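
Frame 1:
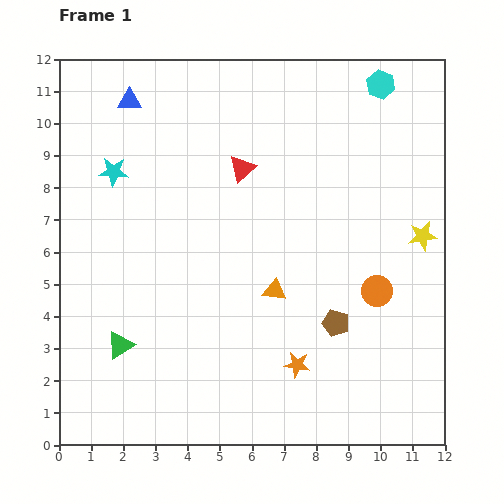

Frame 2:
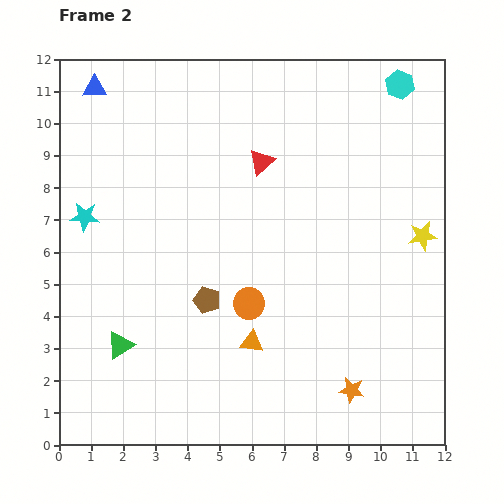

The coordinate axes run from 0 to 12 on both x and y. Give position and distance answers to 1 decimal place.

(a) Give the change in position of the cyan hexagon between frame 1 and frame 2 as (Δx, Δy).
(0.6, 0.0)

The cyan hexagon was at (10.0, 11.2) in frame 1 and (10.6, 11.2) in frame 2.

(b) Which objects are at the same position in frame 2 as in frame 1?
the yellow star, the green triangle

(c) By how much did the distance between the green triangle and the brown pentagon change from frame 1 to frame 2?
-3.7

Distance in frame 1: 6.7. Distance in frame 2: 3.0.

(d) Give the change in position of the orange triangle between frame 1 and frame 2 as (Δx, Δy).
(-0.7, -1.6)

The orange triangle was at (6.7, 4.8) in frame 1 and (6.0, 3.2) in frame 2.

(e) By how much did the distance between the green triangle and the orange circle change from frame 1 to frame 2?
-4.0

Distance in frame 1: 8.2. Distance in frame 2: 4.2.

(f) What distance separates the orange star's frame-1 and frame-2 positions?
1.9

The orange star moved from (7.4, 2.5) to (9.1, 1.7), a distance of √(1.7² + 0.8²) ≈ 1.9.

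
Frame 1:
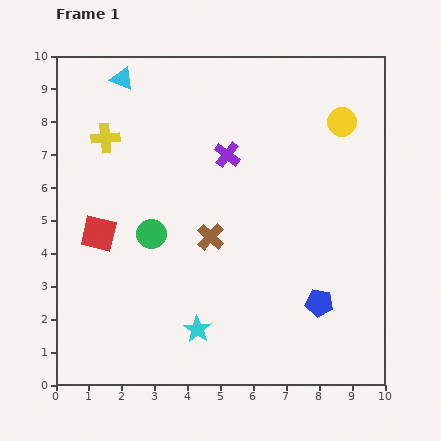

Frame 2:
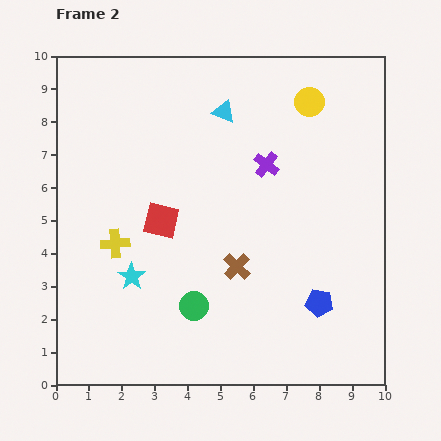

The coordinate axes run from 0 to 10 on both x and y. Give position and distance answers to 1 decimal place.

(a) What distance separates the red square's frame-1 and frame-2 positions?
1.9

The red square moved from (1.3, 4.6) to (3.2, 5.0), a distance of √(1.9² + 0.4²) ≈ 1.9.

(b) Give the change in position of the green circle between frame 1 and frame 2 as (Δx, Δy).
(1.3, -2.2)

The green circle was at (2.9, 4.6) in frame 1 and (4.2, 2.4) in frame 2.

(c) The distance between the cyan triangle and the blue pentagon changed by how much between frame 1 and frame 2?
-2.6

Distance in frame 1: 9.1. Distance in frame 2: 6.5.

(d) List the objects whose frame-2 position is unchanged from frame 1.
the blue pentagon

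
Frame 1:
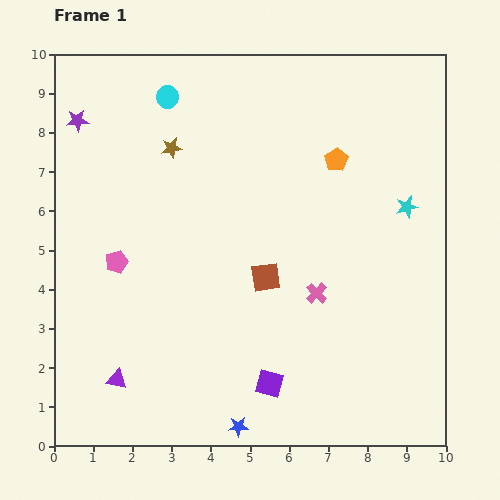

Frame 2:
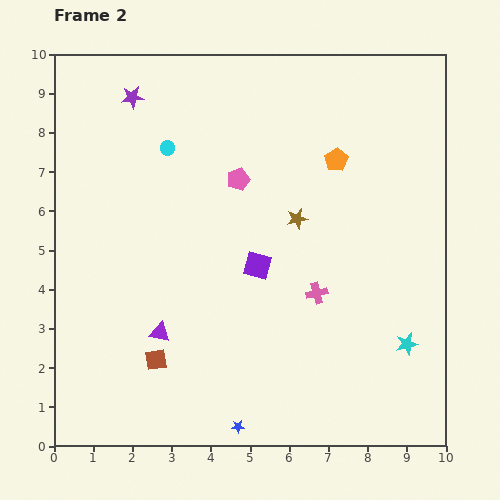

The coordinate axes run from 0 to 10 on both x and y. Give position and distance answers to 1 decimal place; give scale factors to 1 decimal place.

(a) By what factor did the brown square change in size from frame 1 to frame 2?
0.7×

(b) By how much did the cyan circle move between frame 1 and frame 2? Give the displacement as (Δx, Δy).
(0.0, -1.3)

The cyan circle was at (2.9, 8.9) in frame 1 and (2.9, 7.6) in frame 2.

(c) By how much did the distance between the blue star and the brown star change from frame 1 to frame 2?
-1.8

Distance in frame 1: 7.3. Distance in frame 2: 5.5.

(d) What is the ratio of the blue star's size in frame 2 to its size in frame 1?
0.6×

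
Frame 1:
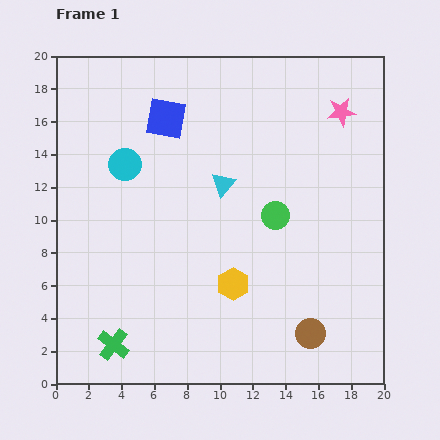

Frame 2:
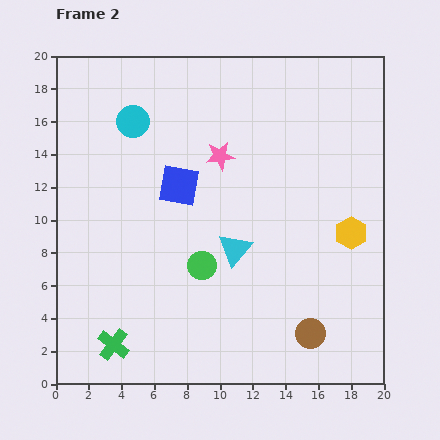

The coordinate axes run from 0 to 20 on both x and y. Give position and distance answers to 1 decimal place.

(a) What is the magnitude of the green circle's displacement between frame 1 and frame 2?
5.5

The green circle moved from (13.4, 10.3) to (8.9, 7.2), a distance of √(4.5² + 3.1²) ≈ 5.5.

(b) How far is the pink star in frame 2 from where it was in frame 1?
7.9

The pink star moved from (17.4, 16.6) to (10.0, 13.9), a distance of √(7.4² + 2.7²) ≈ 7.9.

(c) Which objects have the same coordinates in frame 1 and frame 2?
the green cross, the brown circle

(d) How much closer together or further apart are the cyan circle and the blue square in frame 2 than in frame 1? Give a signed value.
+1.0

Distance in frame 1: 3.8. Distance in frame 2: 4.8.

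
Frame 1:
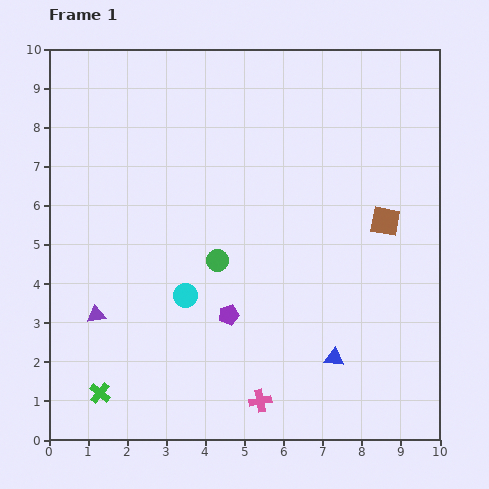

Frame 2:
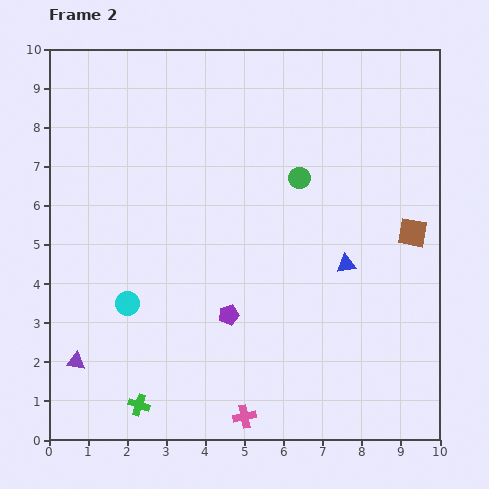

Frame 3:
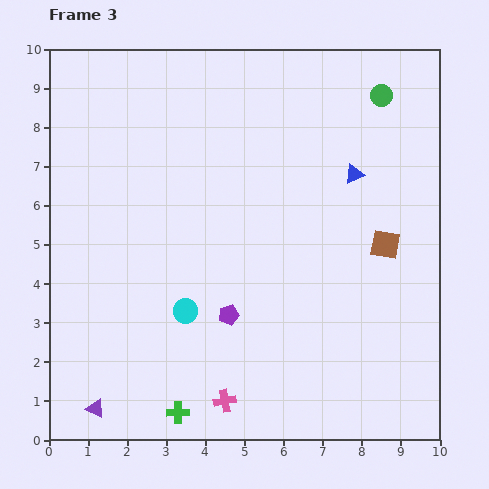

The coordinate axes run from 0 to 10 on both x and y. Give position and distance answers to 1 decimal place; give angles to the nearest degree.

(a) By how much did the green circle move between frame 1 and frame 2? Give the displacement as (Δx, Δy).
(2.1, 2.1)

The green circle was at (4.3, 4.6) in frame 1 and (6.4, 6.7) in frame 2.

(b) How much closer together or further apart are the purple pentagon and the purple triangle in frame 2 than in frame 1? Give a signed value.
+0.7

Distance in frame 1: 3.4. Distance in frame 2: 4.1.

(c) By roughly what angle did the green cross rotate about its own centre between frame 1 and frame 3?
39° counter-clockwise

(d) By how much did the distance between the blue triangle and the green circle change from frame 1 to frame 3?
-1.8

Distance in frame 1: 3.9. Distance in frame 3: 2.1.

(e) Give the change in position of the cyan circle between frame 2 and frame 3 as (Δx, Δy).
(1.5, -0.2)

The cyan circle was at (2.0, 3.5) in frame 2 and (3.5, 3.3) in frame 3.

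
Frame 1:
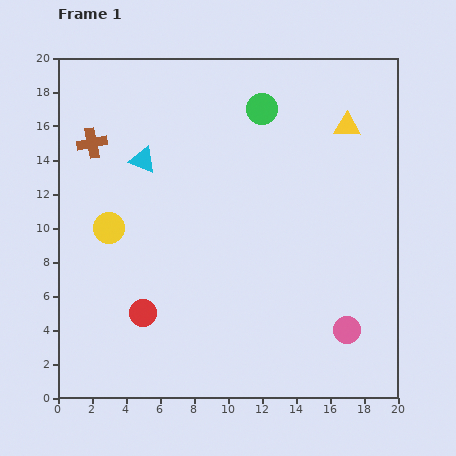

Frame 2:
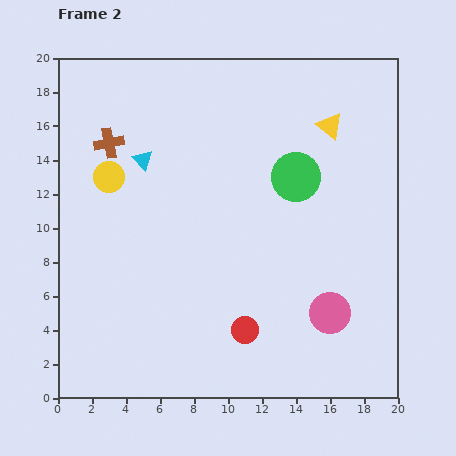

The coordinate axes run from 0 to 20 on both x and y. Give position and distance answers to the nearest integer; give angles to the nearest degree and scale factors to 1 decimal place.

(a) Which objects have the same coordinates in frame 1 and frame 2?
the cyan triangle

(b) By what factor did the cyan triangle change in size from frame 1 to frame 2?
0.8×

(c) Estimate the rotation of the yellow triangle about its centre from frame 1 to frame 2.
37° clockwise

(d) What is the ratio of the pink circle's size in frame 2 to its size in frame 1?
1.5×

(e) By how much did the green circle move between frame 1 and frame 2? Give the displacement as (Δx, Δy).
(2, -4)

The green circle was at (12, 17) in frame 1 and (14, 13) in frame 2.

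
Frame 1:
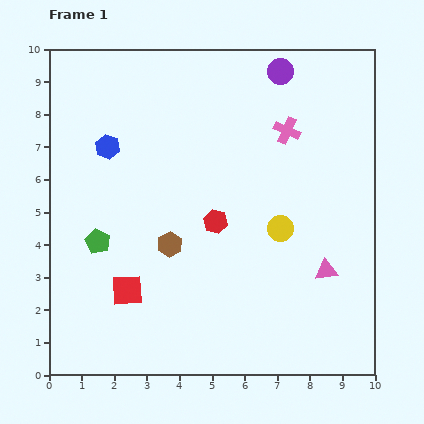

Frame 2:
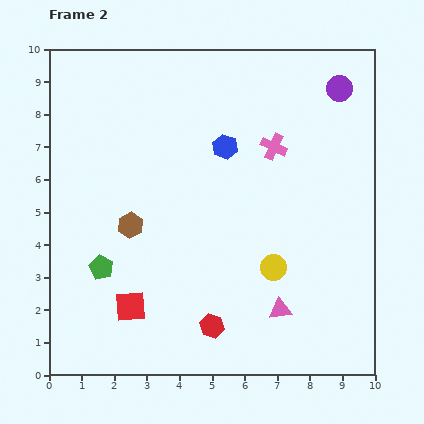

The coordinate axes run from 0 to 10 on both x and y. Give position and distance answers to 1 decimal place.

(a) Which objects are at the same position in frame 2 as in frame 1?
none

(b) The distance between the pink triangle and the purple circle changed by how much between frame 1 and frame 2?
+0.7

Distance in frame 1: 6.3. Distance in frame 2: 7.0.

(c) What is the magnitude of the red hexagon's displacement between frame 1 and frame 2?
3.2

The red hexagon moved from (5.1, 4.7) to (5.0, 1.5), a distance of √(0.1² + 3.2²) ≈ 3.2.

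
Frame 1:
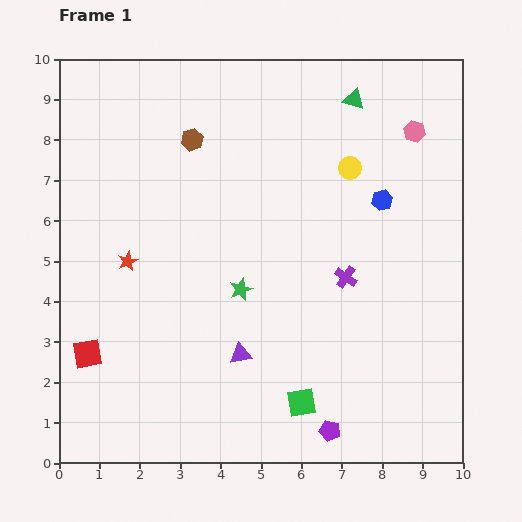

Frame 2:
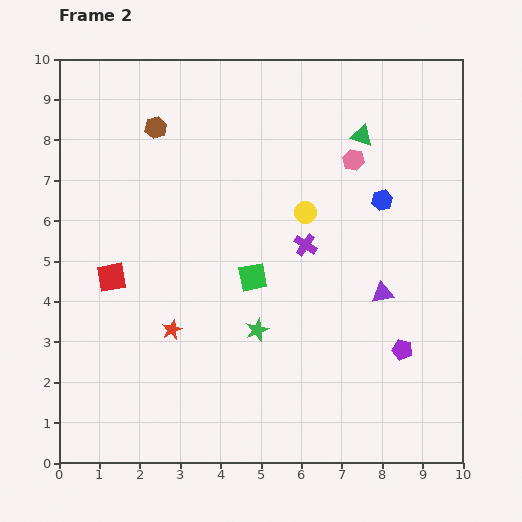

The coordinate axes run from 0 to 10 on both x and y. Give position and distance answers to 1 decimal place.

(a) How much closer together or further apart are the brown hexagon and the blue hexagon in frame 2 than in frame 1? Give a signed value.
+1.0

Distance in frame 1: 4.9. Distance in frame 2: 5.9.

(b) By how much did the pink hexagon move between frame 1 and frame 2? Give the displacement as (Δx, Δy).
(-1.5, -0.7)

The pink hexagon was at (8.8, 8.2) in frame 1 and (7.3, 7.5) in frame 2.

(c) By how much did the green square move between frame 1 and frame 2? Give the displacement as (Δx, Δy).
(-1.2, 3.1)

The green square was at (6.0, 1.5) in frame 1 and (4.8, 4.6) in frame 2.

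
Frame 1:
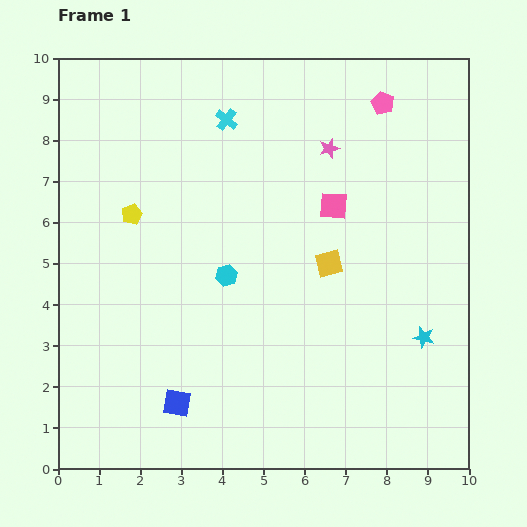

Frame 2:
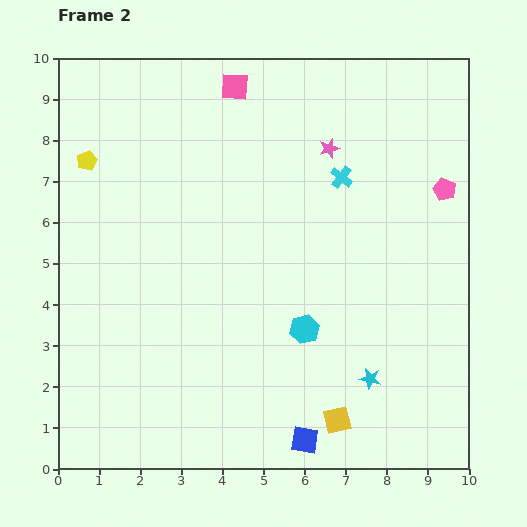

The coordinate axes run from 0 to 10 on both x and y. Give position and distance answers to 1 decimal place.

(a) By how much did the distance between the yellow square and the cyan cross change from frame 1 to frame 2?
+1.6

Distance in frame 1: 4.3. Distance in frame 2: 5.9.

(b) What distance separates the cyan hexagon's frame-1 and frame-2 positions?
2.3

The cyan hexagon moved from (4.1, 4.7) to (6.0, 3.4), a distance of √(1.9² + 1.3²) ≈ 2.3.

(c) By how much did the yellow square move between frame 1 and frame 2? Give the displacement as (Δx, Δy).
(0.2, -3.8)

The yellow square was at (6.6, 5.0) in frame 1 and (6.8, 1.2) in frame 2.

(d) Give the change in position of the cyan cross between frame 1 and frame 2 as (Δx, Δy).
(2.8, -1.4)

The cyan cross was at (4.1, 8.5) in frame 1 and (6.9, 7.1) in frame 2.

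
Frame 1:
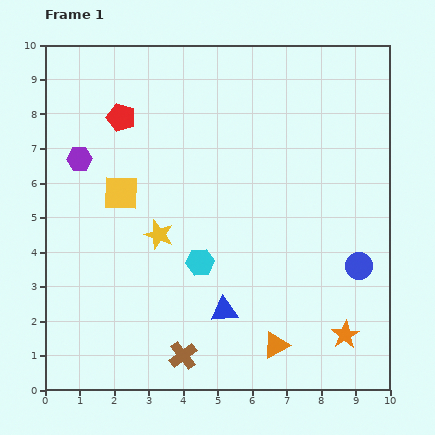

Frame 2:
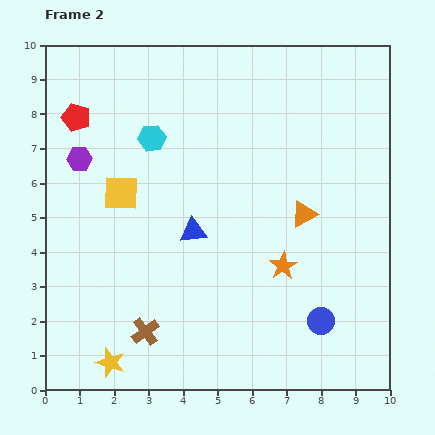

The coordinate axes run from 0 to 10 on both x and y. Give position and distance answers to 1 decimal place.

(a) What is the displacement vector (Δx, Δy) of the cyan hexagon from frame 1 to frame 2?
(-1.4, 3.6)

The cyan hexagon was at (4.5, 3.7) in frame 1 and (3.1, 7.3) in frame 2.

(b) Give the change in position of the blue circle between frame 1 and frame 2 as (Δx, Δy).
(-1.1, -1.6)

The blue circle was at (9.1, 3.6) in frame 1 and (8.0, 2.0) in frame 2.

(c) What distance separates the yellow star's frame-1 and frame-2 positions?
4.0

The yellow star moved from (3.3, 4.5) to (1.9, 0.8), a distance of √(1.4² + 3.7²) ≈ 4.0.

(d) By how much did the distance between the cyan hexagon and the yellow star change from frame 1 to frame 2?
+5.2

Distance in frame 1: 1.4. Distance in frame 2: 6.6.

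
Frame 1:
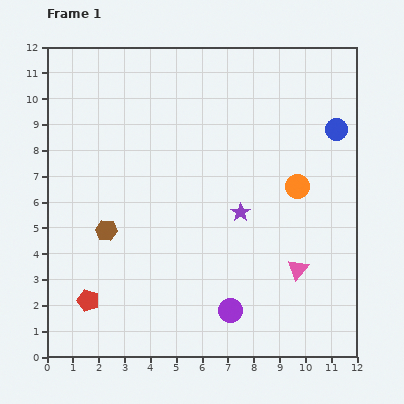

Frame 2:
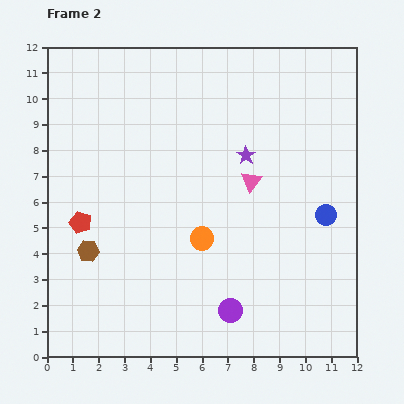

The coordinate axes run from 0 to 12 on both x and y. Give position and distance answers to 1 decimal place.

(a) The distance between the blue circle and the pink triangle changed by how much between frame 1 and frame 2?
-2.4

Distance in frame 1: 5.6. Distance in frame 2: 3.2.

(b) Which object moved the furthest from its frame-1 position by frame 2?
the orange circle

(moved 4.2; next 3.8)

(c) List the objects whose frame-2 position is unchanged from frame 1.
the purple circle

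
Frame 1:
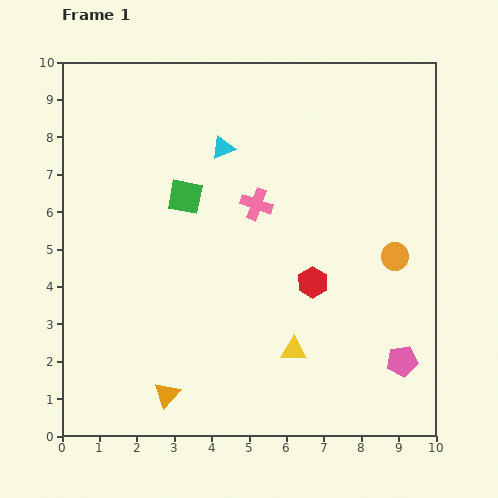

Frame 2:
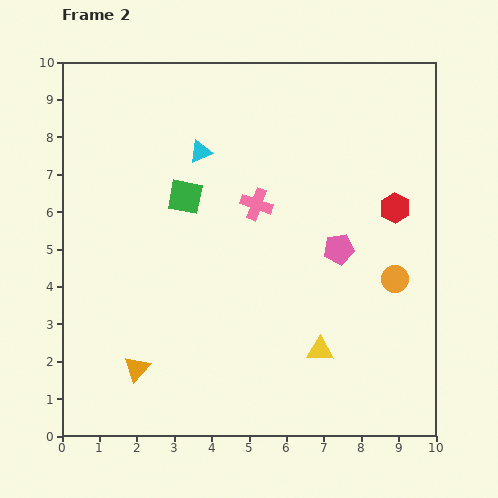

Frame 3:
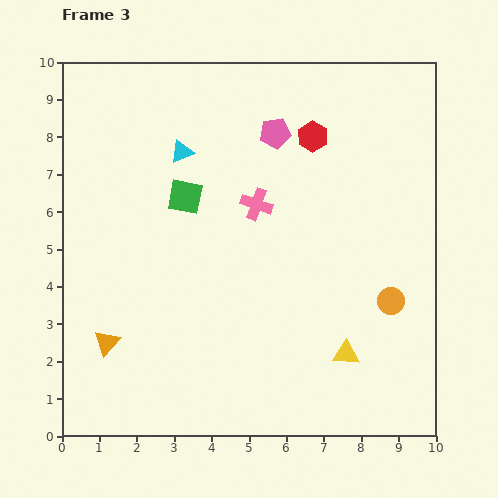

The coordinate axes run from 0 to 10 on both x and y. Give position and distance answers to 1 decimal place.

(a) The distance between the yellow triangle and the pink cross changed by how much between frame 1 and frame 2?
+0.3

Distance in frame 1: 4.0. Distance in frame 2: 4.3.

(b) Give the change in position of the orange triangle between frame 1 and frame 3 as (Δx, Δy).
(-1.6, 1.4)

The orange triangle was at (2.8, 1.1) in frame 1 and (1.2, 2.5) in frame 3.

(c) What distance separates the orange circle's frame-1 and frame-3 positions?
1.2

The orange circle moved from (8.9, 4.8) to (8.8, 3.6), a distance of √(0.1² + 1.2²) ≈ 1.2.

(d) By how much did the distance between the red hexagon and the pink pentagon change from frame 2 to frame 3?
-0.9

Distance in frame 2: 1.9. Distance in frame 3: 1.0.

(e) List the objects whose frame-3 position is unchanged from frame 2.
the green square, the pink cross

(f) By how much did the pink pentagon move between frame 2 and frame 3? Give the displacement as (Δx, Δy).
(-1.7, 3.1)

The pink pentagon was at (7.4, 5.0) in frame 2 and (5.7, 8.1) in frame 3.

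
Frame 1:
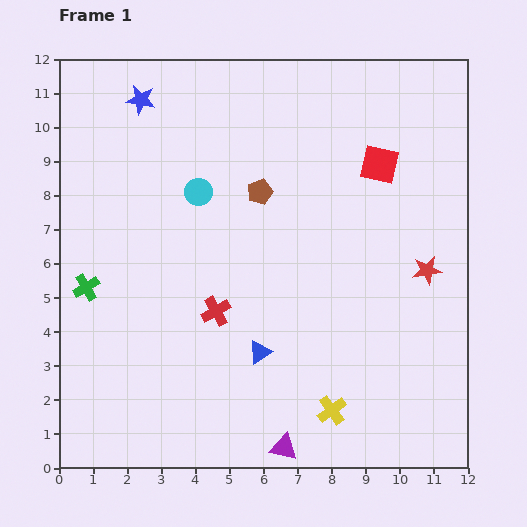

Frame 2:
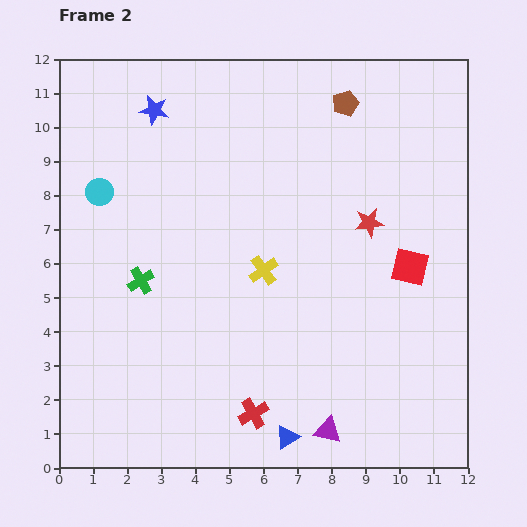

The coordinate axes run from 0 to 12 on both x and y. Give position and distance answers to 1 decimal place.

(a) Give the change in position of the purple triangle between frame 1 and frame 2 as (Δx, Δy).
(1.3, 0.5)

The purple triangle was at (6.6, 0.6) in frame 1 and (7.9, 1.1) in frame 2.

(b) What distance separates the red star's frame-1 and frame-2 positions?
2.2

The red star moved from (10.8, 5.8) to (9.1, 7.2), a distance of √(1.7² + 1.4²) ≈ 2.2.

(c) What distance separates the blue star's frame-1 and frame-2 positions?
0.5

The blue star moved from (2.4, 10.8) to (2.8, 10.5), a distance of √(0.4² + 0.3²) ≈ 0.5.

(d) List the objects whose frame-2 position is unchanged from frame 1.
none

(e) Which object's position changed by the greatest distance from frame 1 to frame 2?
the yellow cross

(moved 4.6; next 3.6)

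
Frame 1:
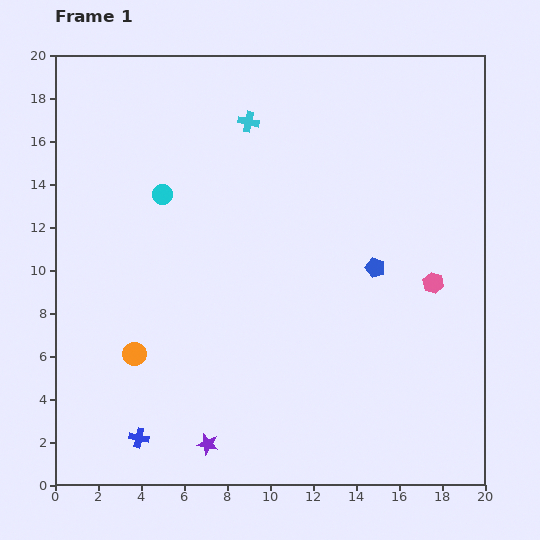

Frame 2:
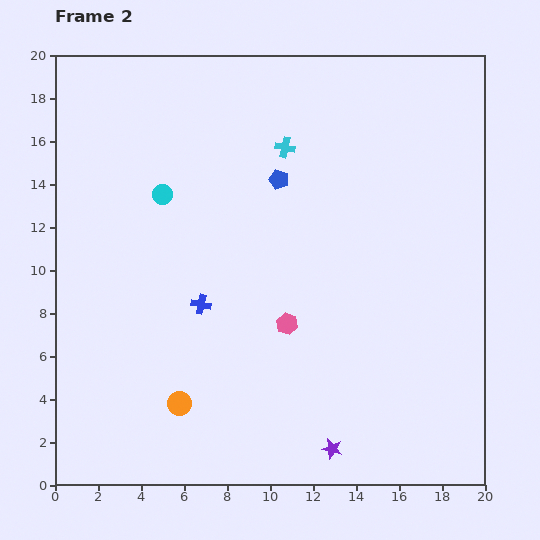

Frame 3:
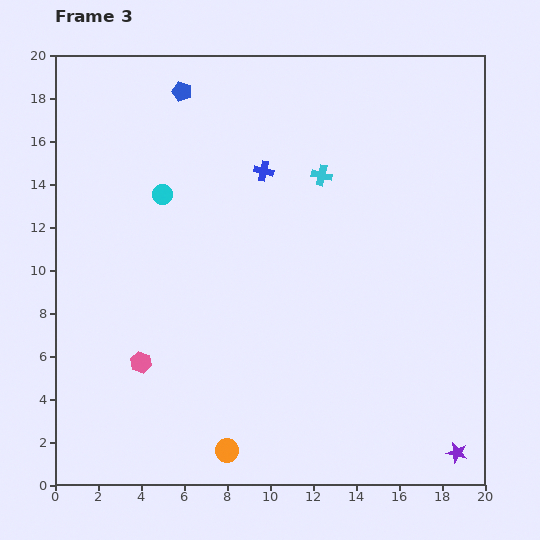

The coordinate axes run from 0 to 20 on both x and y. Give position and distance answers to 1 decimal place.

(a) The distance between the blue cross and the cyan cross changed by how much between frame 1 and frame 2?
-7.3

Distance in frame 1: 15.6. Distance in frame 2: 8.3.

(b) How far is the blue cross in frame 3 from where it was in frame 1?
13.7

The blue cross moved from (3.9, 2.2) to (9.7, 14.6), a distance of √(5.8² + 12.4²) ≈ 13.7.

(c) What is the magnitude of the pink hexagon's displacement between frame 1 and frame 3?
14.1

The pink hexagon moved from (17.6, 9.4) to (4.0, 5.7), a distance of √(13.6² + 3.7²) ≈ 14.1.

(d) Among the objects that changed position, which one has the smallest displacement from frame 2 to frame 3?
the cyan cross

(moved 2.1)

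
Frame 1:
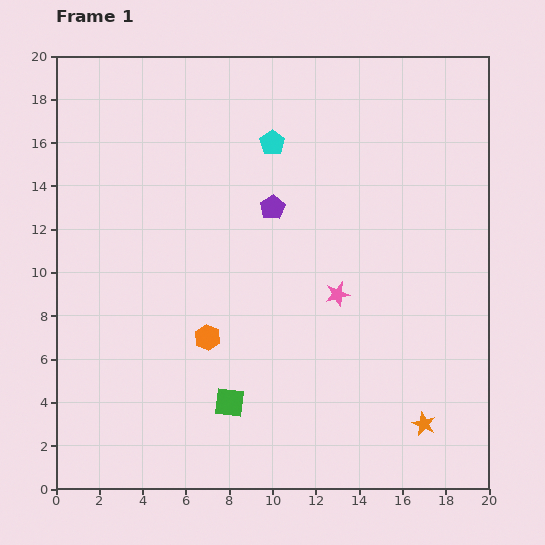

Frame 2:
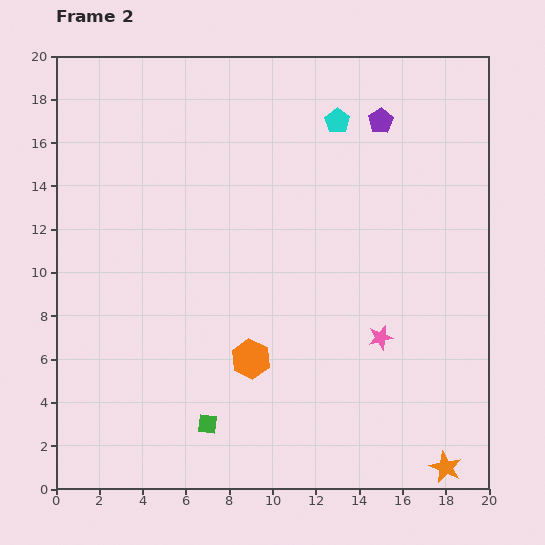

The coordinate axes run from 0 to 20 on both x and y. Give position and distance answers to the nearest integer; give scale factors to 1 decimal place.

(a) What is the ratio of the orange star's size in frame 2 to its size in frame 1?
1.4×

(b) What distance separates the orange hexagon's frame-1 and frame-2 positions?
2

The orange hexagon moved from (7, 7) to (9, 6), a distance of √(2² + 1²) ≈ 2.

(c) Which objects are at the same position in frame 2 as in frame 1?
none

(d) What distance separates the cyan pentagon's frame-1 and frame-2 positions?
3

The cyan pentagon moved from (10, 16) to (13, 17), a distance of √(3² + 1²) ≈ 3.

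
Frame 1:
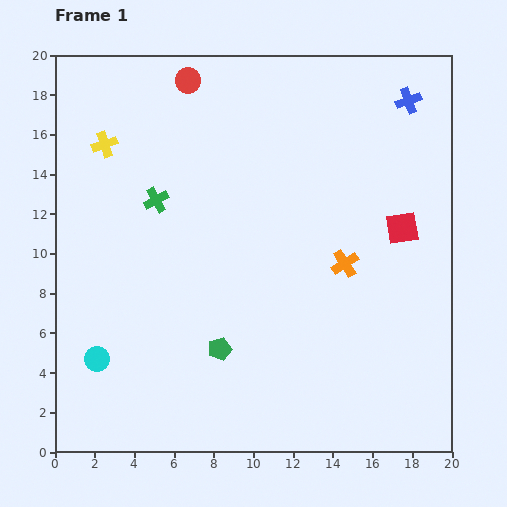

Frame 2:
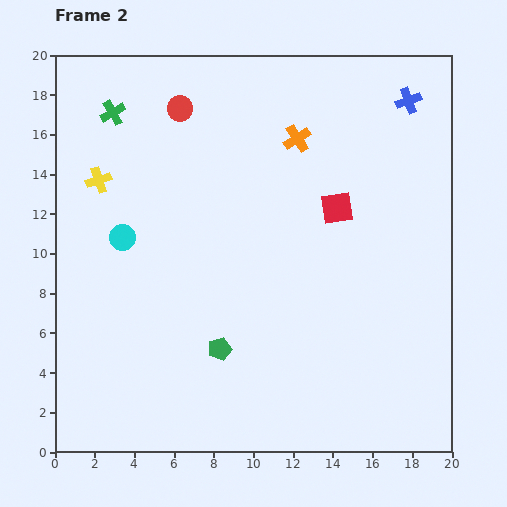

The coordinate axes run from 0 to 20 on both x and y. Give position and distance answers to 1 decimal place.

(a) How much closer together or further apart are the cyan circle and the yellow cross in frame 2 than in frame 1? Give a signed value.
-7.7

Distance in frame 1: 10.8. Distance in frame 2: 3.1.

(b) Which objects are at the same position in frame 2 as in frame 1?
the green pentagon, the blue cross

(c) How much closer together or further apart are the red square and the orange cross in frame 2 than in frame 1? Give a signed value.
+0.6

Distance in frame 1: 3.4. Distance in frame 2: 4.0.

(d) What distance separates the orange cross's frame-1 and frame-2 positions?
6.7

The orange cross moved from (14.6, 9.5) to (12.2, 15.8), a distance of √(2.4² + 6.3²) ≈ 6.7.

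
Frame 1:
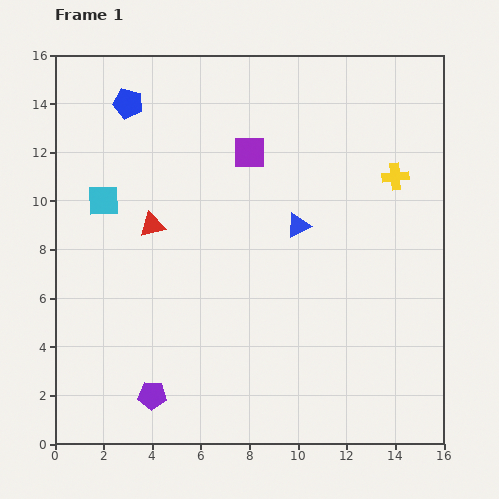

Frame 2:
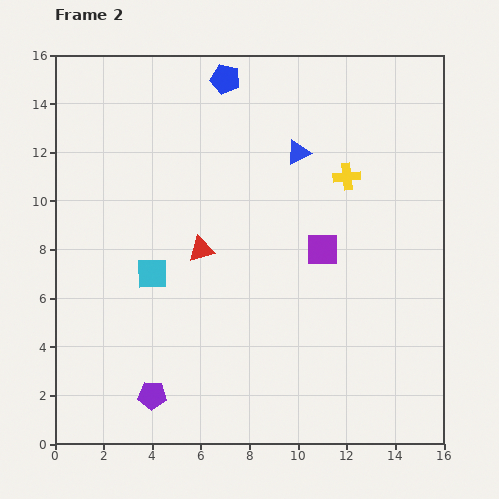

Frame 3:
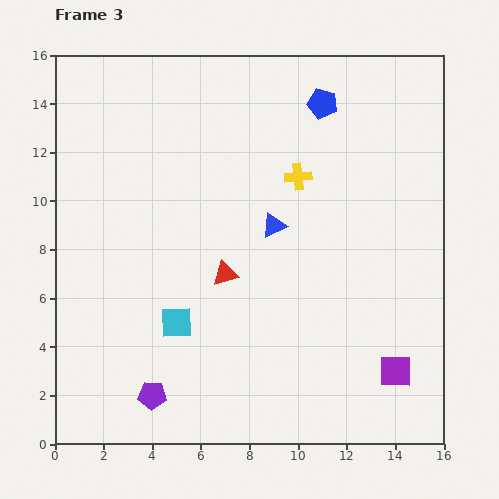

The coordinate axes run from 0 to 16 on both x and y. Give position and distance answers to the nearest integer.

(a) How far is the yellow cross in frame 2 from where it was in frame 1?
2

The yellow cross moved from (14, 11) to (12, 11), a distance of √(2² + 0²) ≈ 2.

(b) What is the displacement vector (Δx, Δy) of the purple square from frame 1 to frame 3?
(6, -9)

The purple square was at (8, 12) in frame 1 and (14, 3) in frame 3.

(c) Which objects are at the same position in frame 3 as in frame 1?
the purple pentagon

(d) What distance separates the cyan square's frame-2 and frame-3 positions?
2

The cyan square moved from (4, 7) to (5, 5), a distance of √(1² + 2²) ≈ 2.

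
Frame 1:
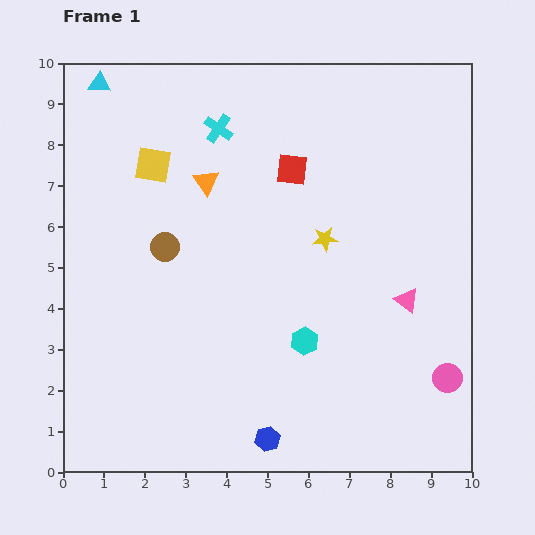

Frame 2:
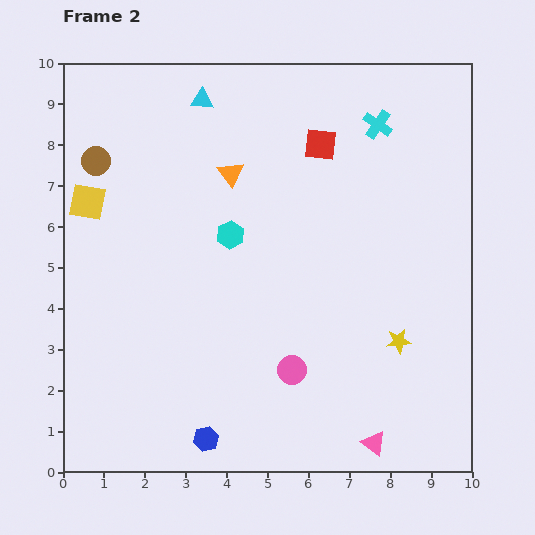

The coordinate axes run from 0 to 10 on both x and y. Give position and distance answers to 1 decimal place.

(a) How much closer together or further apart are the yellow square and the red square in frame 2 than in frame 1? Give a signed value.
+2.5

Distance in frame 1: 3.4. Distance in frame 2: 5.9.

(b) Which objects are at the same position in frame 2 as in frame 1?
none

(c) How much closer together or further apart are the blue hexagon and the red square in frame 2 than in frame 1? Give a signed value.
+1.1

Distance in frame 1: 6.6. Distance in frame 2: 7.7.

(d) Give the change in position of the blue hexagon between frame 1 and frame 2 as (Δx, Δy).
(-1.5, 0.0)

The blue hexagon was at (5.0, 0.8) in frame 1 and (3.5, 0.8) in frame 2.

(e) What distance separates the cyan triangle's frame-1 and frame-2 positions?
2.5

The cyan triangle moved from (0.9, 9.5) to (3.4, 9.1), a distance of √(2.5² + 0.4²) ≈ 2.5.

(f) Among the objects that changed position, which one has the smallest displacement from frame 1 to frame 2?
the orange triangle

(moved 0.6)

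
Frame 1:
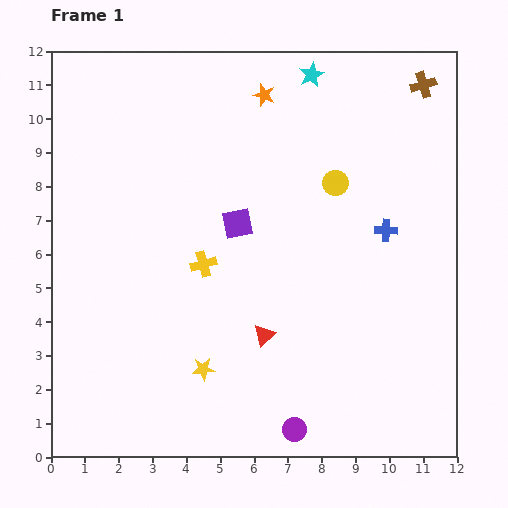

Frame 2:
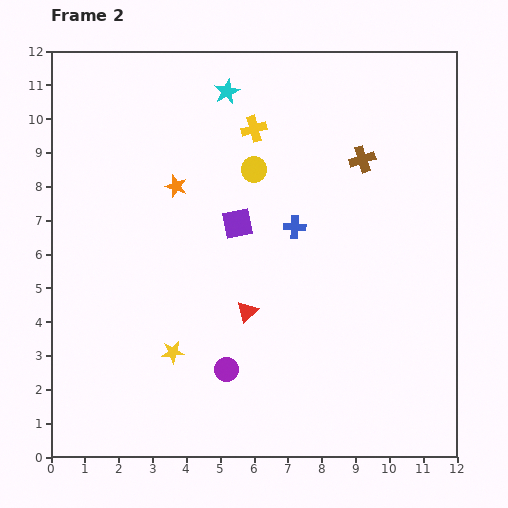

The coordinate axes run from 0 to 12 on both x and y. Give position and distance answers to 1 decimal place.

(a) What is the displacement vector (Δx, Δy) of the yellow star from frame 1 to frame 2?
(-0.9, 0.5)

The yellow star was at (4.5, 2.6) in frame 1 and (3.6, 3.1) in frame 2.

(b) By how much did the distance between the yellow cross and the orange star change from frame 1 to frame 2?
-2.4

Distance in frame 1: 5.3. Distance in frame 2: 2.9.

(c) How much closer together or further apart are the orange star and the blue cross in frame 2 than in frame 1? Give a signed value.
-1.7

Distance in frame 1: 5.4. Distance in frame 2: 3.7.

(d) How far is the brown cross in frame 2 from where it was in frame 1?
2.8

The brown cross moved from (11.0, 11.0) to (9.2, 8.8), a distance of √(1.8² + 2.2²) ≈ 2.8.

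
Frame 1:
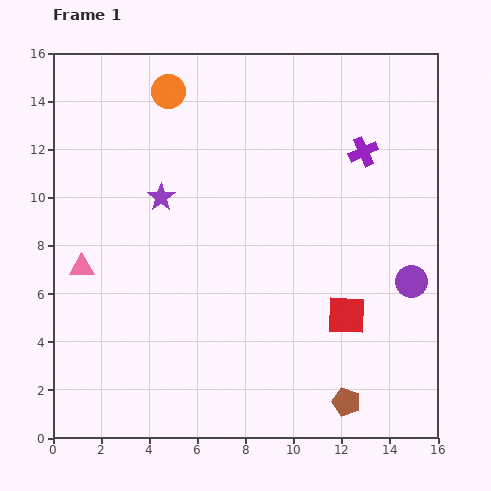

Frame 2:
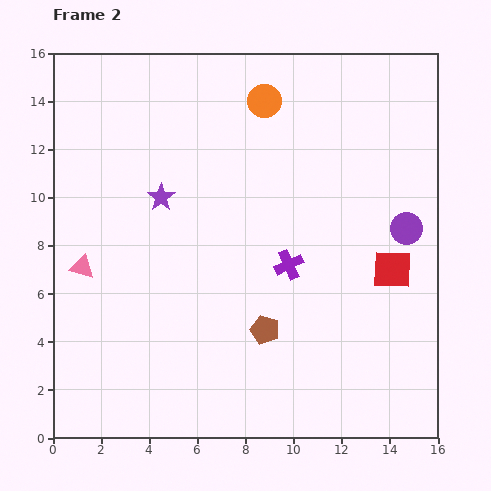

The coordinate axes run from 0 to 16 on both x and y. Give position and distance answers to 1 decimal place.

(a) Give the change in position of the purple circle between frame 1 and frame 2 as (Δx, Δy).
(-0.2, 2.2)

The purple circle was at (14.9, 6.5) in frame 1 and (14.7, 8.7) in frame 2.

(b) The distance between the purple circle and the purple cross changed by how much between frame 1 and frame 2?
-0.7

Distance in frame 1: 5.8. Distance in frame 2: 5.1.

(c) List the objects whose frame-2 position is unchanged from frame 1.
the purple star, the pink triangle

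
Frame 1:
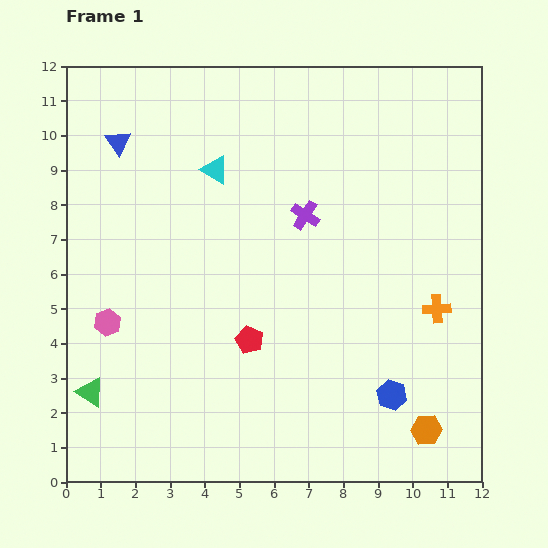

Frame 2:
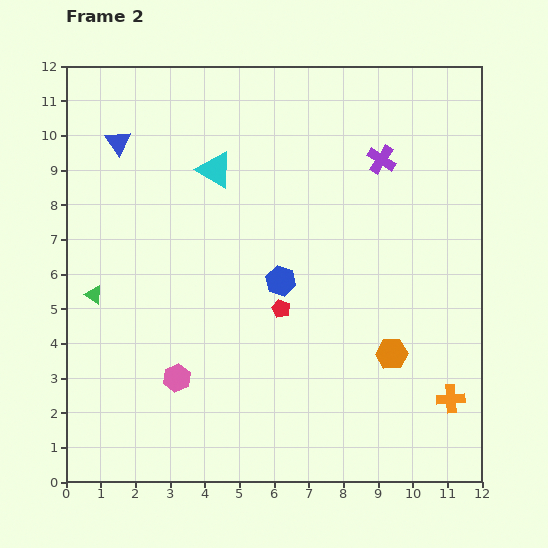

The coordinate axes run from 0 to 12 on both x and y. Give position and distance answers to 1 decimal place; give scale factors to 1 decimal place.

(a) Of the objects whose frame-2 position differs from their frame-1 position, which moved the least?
the red pentagon

(moved 1.3)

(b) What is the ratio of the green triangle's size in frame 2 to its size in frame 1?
0.6×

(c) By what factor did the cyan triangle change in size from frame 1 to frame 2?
1.3×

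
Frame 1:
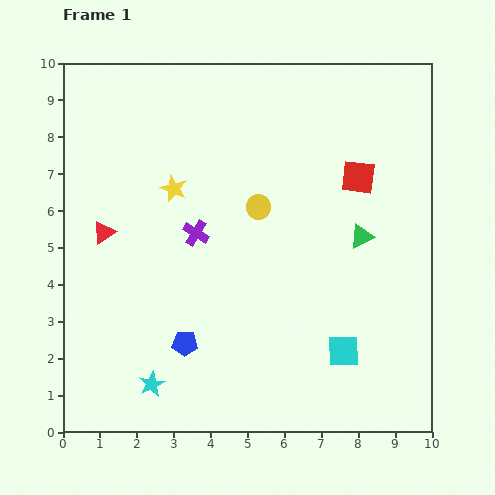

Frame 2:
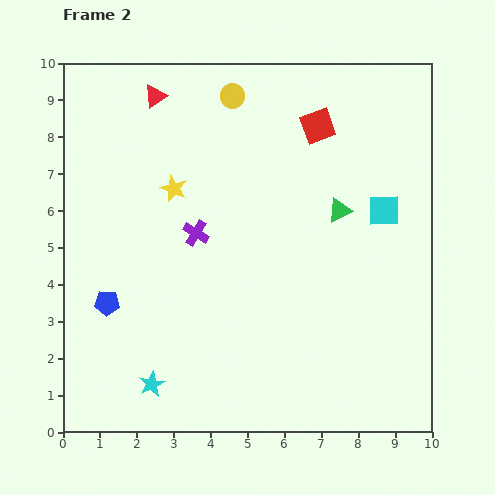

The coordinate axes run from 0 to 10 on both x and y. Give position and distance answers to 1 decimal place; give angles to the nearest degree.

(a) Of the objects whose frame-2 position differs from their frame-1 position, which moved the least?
the green triangle

(moved 0.9)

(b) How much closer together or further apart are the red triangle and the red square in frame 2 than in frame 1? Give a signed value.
-2.6

Distance in frame 1: 7.1. Distance in frame 2: 4.5.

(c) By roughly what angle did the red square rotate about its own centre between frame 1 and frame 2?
27° counter-clockwise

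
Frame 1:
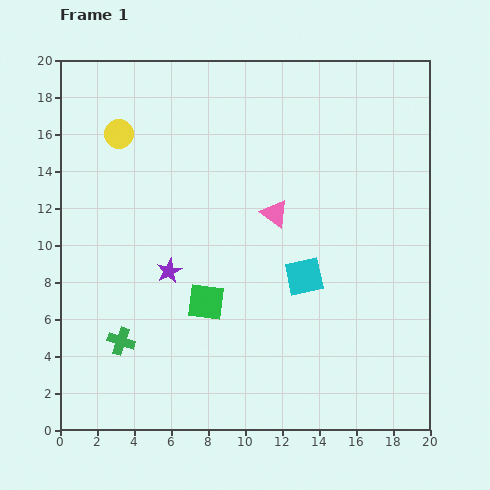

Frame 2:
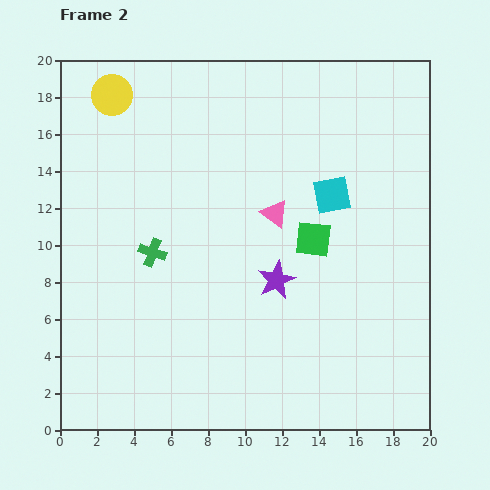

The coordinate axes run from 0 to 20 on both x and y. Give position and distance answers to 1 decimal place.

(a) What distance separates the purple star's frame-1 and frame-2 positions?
5.8

The purple star moved from (5.9, 8.6) to (11.7, 8.1), a distance of √(5.8² + 0.5²) ≈ 5.8.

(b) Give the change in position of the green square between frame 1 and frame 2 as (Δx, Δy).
(5.8, 3.4)

The green square was at (7.9, 6.9) in frame 1 and (13.7, 10.3) in frame 2.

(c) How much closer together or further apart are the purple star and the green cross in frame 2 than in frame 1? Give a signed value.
+2.3

Distance in frame 1: 4.6. Distance in frame 2: 6.9.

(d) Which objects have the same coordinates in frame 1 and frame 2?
the pink triangle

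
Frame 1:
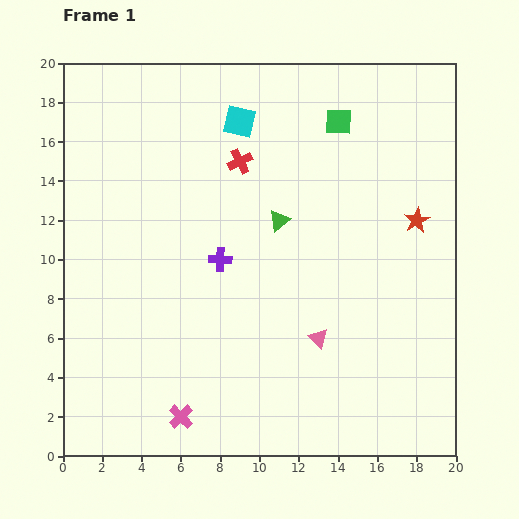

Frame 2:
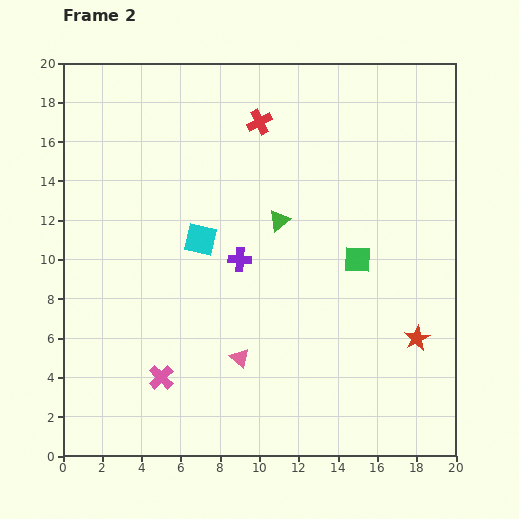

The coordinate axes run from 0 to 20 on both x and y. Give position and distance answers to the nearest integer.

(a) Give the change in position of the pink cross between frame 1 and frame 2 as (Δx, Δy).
(-1, 2)

The pink cross was at (6, 2) in frame 1 and (5, 4) in frame 2.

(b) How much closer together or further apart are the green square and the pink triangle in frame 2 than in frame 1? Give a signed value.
-3

Distance in frame 1: 11. Distance in frame 2: 8.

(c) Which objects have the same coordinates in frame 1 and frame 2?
the green triangle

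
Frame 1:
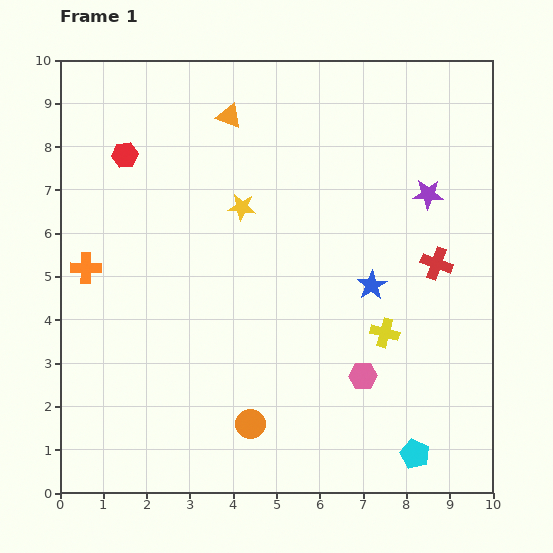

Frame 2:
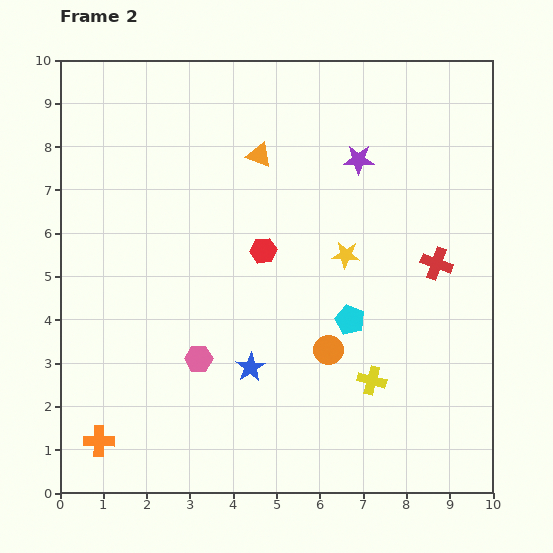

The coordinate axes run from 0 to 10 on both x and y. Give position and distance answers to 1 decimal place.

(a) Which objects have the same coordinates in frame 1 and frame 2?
the red cross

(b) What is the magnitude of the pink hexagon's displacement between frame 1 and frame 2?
3.8

The pink hexagon moved from (7.0, 2.7) to (3.2, 3.1), a distance of √(3.8² + 0.4²) ≈ 3.8.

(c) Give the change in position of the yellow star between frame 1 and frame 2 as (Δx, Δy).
(2.4, -1.1)

The yellow star was at (4.2, 6.6) in frame 1 and (6.6, 5.5) in frame 2.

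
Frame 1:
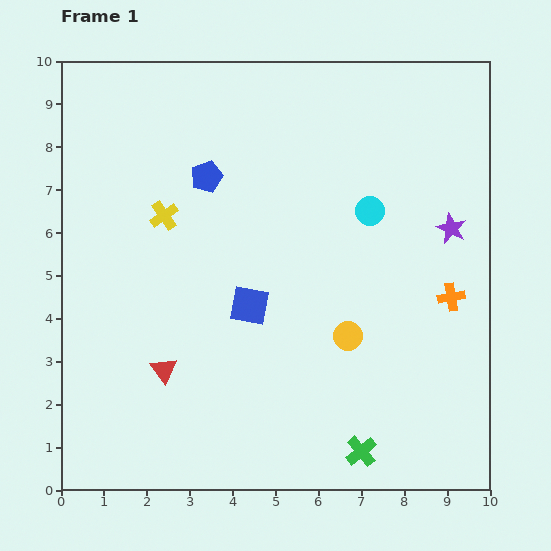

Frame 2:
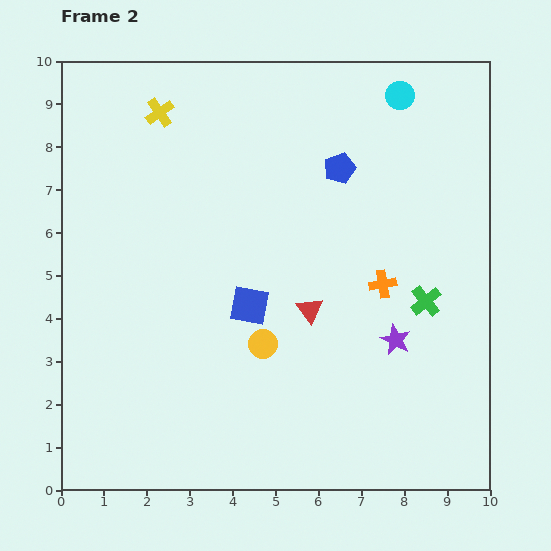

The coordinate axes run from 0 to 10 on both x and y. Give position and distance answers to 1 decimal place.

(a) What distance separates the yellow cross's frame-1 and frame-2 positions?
2.4

The yellow cross moved from (2.4, 6.4) to (2.3, 8.8), a distance of √(0.1² + 2.4²) ≈ 2.4.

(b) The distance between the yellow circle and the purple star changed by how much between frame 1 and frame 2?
-0.4

Distance in frame 1: 3.5. Distance in frame 2: 3.1.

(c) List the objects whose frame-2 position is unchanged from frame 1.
the blue square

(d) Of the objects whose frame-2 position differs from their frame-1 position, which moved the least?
the orange cross

(moved 1.6)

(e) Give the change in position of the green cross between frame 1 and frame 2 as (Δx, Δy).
(1.5, 3.5)

The green cross was at (7.0, 0.9) in frame 1 and (8.5, 4.4) in frame 2.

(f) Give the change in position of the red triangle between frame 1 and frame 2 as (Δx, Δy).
(3.4, 1.4)

The red triangle was at (2.4, 2.8) in frame 1 and (5.8, 4.2) in frame 2.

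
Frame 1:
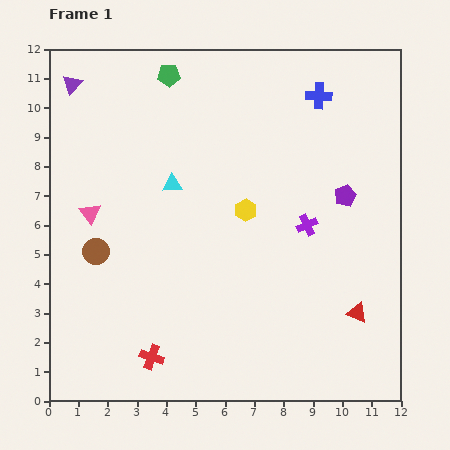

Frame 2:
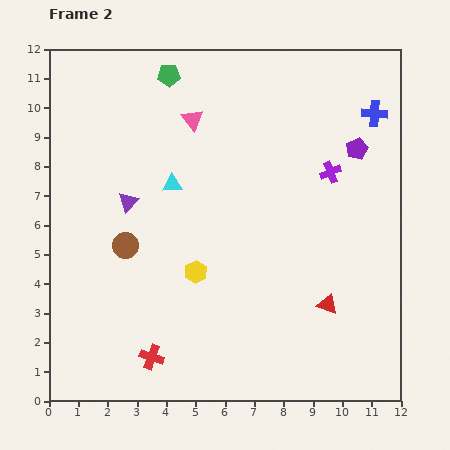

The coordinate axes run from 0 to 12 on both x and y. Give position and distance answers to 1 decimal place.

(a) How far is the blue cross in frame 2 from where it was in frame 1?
2.0

The blue cross moved from (9.2, 10.4) to (11.1, 9.8), a distance of √(1.9² + 0.6²) ≈ 2.0.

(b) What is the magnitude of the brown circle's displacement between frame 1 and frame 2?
1.0

The brown circle moved from (1.6, 5.1) to (2.6, 5.3), a distance of √(1.0² + 0.2²) ≈ 1.0.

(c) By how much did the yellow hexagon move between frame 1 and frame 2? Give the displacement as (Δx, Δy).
(-1.7, -2.1)

The yellow hexagon was at (6.7, 6.5) in frame 1 and (5.0, 4.4) in frame 2.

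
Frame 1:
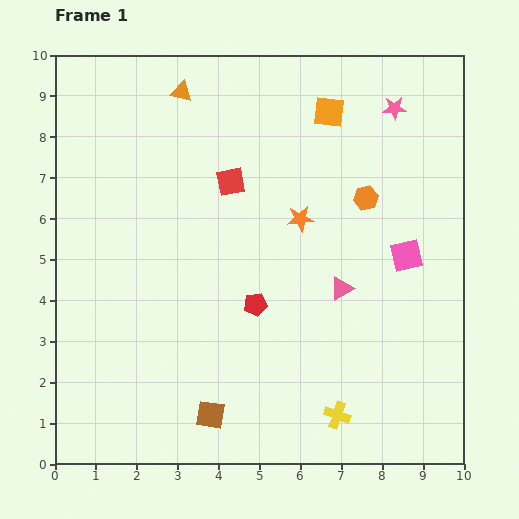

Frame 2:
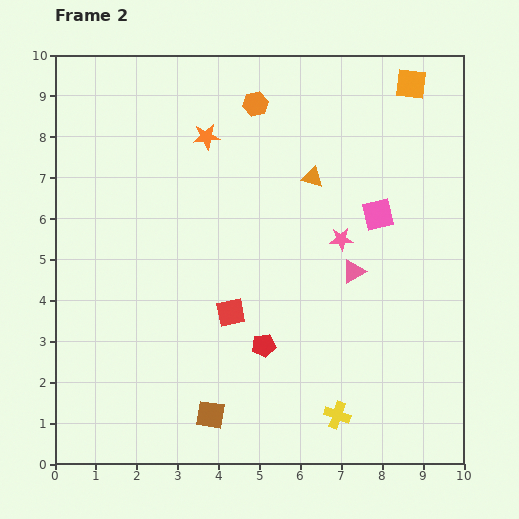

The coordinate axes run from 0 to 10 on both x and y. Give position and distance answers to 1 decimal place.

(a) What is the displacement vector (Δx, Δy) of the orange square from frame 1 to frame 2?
(2.0, 0.7)

The orange square was at (6.7, 8.6) in frame 1 and (8.7, 9.3) in frame 2.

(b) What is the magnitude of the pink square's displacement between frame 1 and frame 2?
1.2

The pink square moved from (8.6, 5.1) to (7.9, 6.1), a distance of √(0.7² + 1.0²) ≈ 1.2.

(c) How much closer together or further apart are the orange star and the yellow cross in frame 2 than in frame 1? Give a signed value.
+2.6

Distance in frame 1: 4.9. Distance in frame 2: 7.5.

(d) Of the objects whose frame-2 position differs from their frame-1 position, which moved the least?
the pink triangle

(moved 0.5)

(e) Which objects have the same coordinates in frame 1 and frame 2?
the yellow cross, the brown square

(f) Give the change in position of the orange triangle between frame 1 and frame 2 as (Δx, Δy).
(3.2, -2.1)

The orange triangle was at (3.1, 9.1) in frame 1 and (6.3, 7.0) in frame 2.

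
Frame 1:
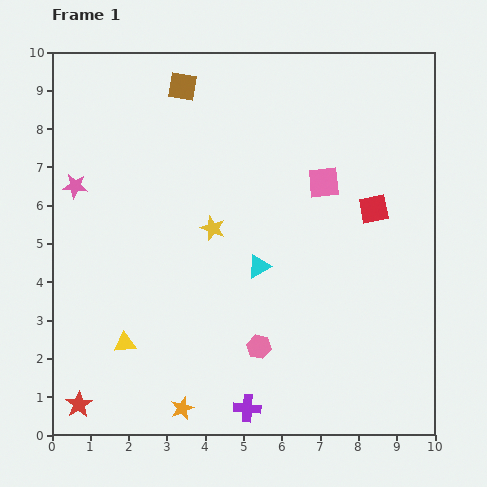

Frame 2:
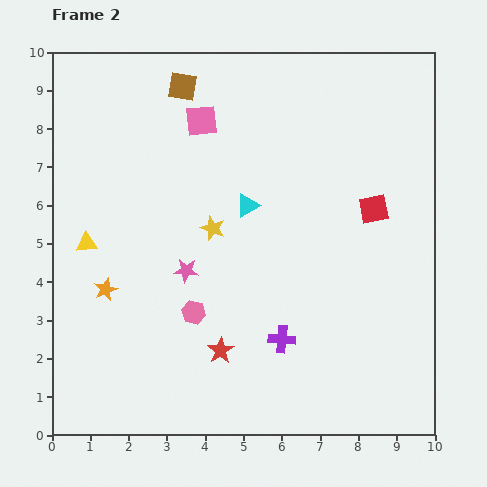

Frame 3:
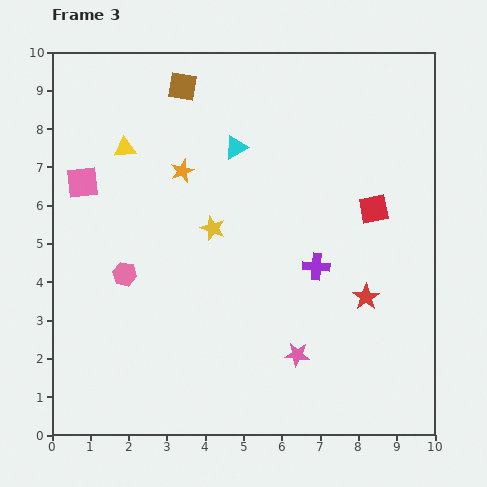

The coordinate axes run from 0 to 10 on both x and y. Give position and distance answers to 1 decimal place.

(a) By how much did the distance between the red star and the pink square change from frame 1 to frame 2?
-2.6

Distance in frame 1: 8.6. Distance in frame 2: 6.0.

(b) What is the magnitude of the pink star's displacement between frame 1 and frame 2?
3.6

The pink star moved from (0.6, 6.5) to (3.5, 4.3), a distance of √(2.9² + 2.2²) ≈ 3.6.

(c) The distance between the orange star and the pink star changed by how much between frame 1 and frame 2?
-4.2

Distance in frame 1: 6.4. Distance in frame 2: 2.2.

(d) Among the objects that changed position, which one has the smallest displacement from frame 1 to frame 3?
the cyan triangle

(moved 3.2)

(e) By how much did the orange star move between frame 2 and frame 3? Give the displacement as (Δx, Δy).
(2.0, 3.1)

The orange star was at (1.4, 3.8) in frame 2 and (3.4, 6.9) in frame 3.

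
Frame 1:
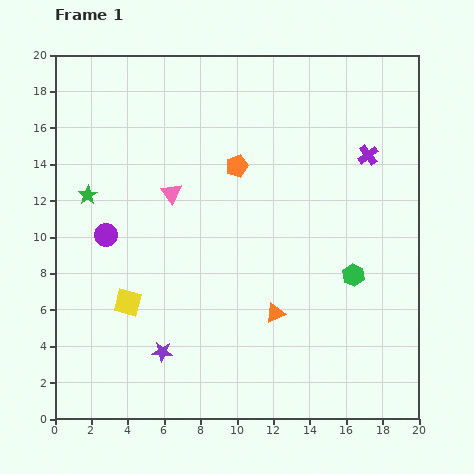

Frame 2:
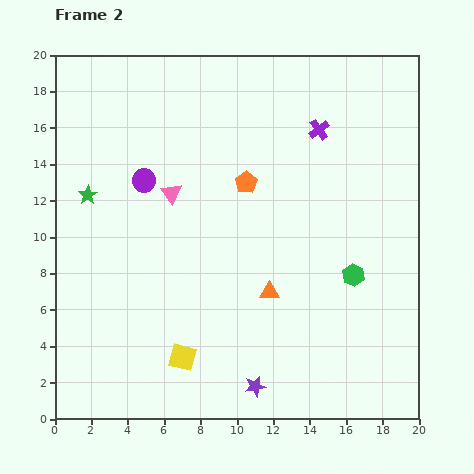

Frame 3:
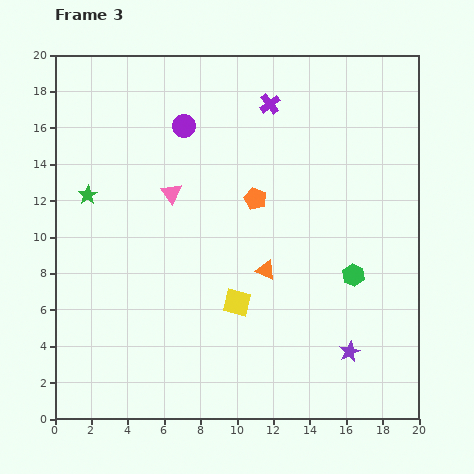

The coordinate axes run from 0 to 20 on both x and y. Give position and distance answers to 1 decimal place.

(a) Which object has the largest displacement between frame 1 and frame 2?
the purple star

(moved 5.4; next 4.2)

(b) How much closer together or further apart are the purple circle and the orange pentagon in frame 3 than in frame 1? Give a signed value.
-2.5

Distance in frame 1: 8.1. Distance in frame 3: 5.6.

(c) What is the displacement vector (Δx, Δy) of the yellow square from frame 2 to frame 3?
(3.0, 3.0)

The yellow square was at (7.0, 3.4) in frame 2 and (10.0, 6.4) in frame 3.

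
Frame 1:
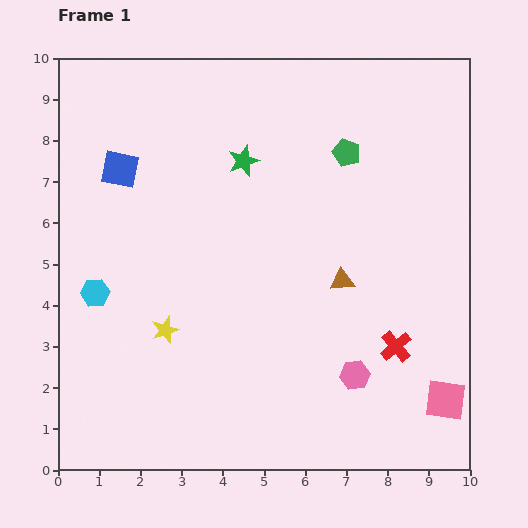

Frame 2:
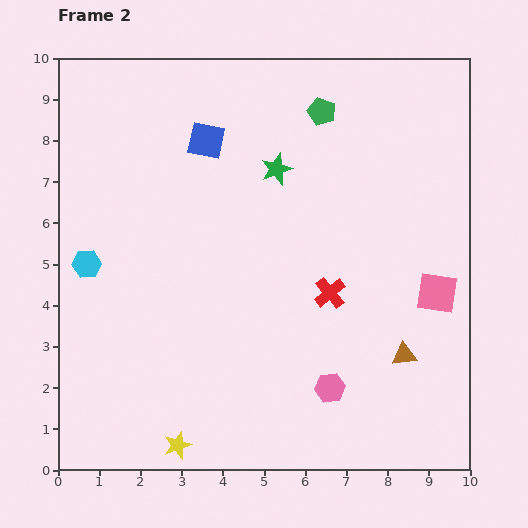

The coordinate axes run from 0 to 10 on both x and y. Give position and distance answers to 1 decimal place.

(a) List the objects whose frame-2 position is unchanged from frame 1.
none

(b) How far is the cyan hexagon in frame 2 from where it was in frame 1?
0.7

The cyan hexagon moved from (0.9, 4.3) to (0.7, 5.0), a distance of √(0.2² + 0.7²) ≈ 0.7.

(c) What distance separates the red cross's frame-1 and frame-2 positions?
2.1

The red cross moved from (8.2, 3.0) to (6.6, 4.3), a distance of √(1.6² + 1.3²) ≈ 2.1.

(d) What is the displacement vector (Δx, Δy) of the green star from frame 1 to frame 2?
(0.8, -0.2)

The green star was at (4.5, 7.5) in frame 1 and (5.3, 7.3) in frame 2.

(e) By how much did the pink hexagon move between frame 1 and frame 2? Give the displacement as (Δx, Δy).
(-0.6, -0.3)

The pink hexagon was at (7.2, 2.3) in frame 1 and (6.6, 2.0) in frame 2.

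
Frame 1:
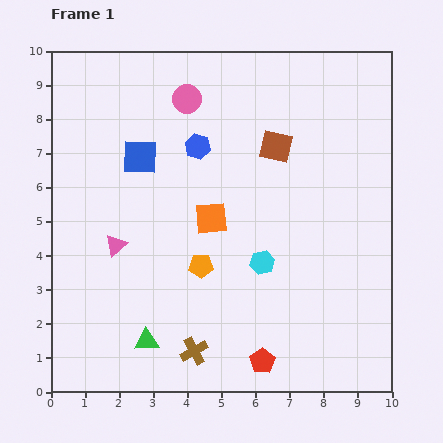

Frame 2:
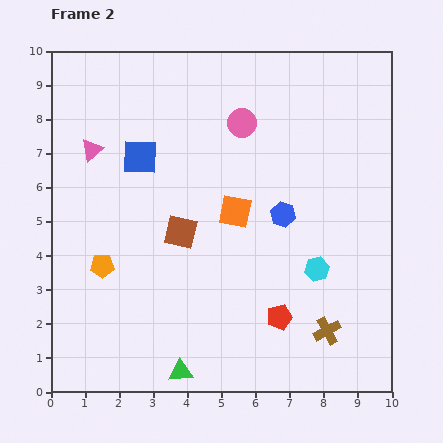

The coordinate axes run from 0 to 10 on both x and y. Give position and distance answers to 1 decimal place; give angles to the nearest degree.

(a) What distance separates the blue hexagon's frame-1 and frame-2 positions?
3.2

The blue hexagon moved from (4.3, 7.2) to (6.8, 5.2), a distance of √(2.5² + 2.0²) ≈ 3.2.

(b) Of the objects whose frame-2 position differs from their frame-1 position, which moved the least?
the orange square

(moved 0.7)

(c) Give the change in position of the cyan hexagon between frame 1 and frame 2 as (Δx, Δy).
(1.6, -0.2)

The cyan hexagon was at (6.2, 3.8) in frame 1 and (7.8, 3.6) in frame 2.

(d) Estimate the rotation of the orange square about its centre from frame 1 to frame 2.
17° clockwise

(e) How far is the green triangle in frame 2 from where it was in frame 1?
1.3

The green triangle moved from (2.8, 1.5) to (3.8, 0.6), a distance of √(1.0² + 0.9²) ≈ 1.3.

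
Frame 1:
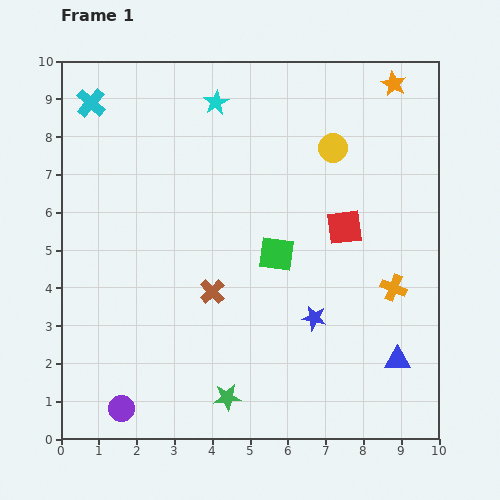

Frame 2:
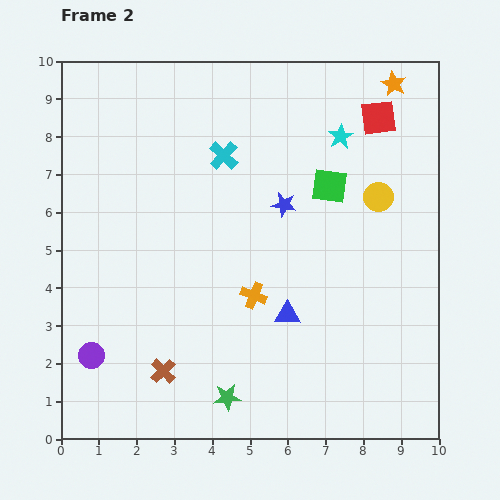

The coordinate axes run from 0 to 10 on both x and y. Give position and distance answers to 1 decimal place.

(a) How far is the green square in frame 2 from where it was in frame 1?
2.3

The green square moved from (5.7, 4.9) to (7.1, 6.7), a distance of √(1.4² + 1.8²) ≈ 2.3.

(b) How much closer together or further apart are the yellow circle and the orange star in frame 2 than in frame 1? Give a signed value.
+0.7

Distance in frame 1: 2.3. Distance in frame 2: 3.0.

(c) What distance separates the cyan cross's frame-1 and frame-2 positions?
3.8

The cyan cross moved from (0.8, 8.9) to (4.3, 7.5), a distance of √(3.5² + 1.4²) ≈ 3.8.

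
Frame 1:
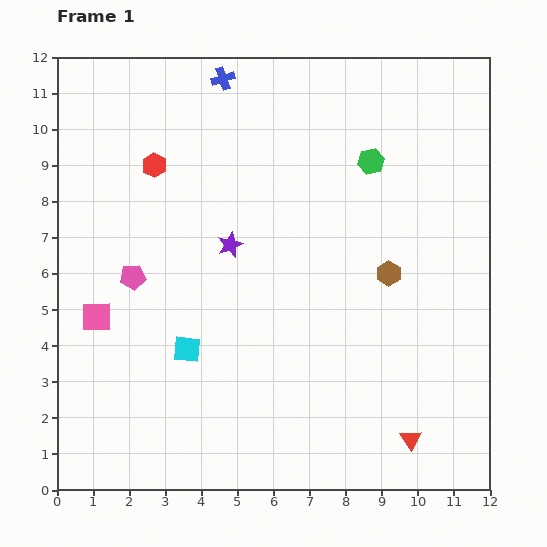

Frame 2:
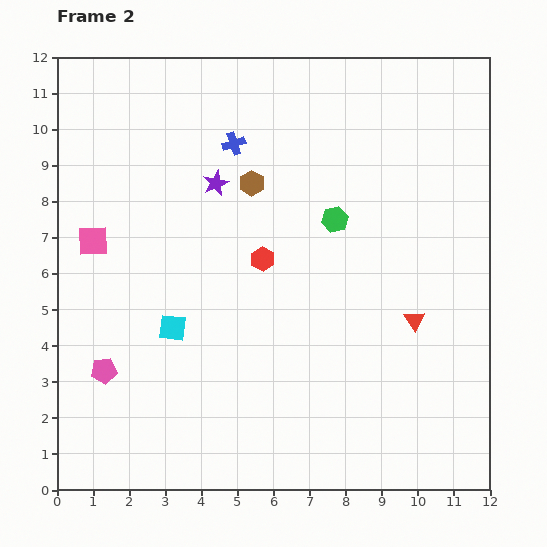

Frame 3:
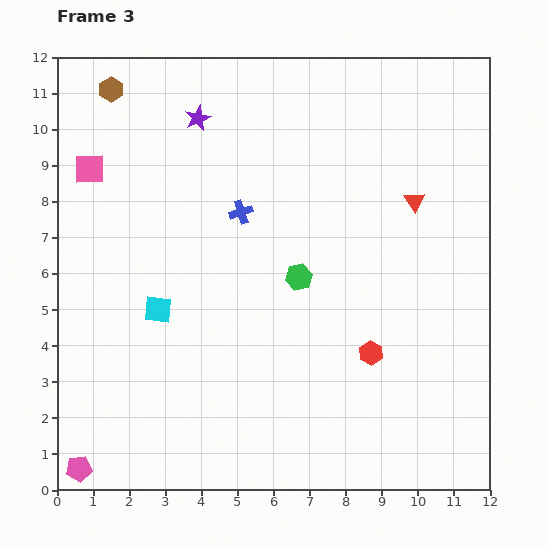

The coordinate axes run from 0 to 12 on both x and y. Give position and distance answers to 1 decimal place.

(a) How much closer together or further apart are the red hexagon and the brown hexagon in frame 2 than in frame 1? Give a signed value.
-5.1

Distance in frame 1: 7.2. Distance in frame 2: 2.1.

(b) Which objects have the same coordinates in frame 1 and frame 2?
none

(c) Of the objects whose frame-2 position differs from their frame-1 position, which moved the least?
the cyan square

(moved 0.7)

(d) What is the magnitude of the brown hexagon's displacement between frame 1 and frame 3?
9.2

The brown hexagon moved from (9.2, 6.0) to (1.5, 11.1), a distance of √(7.7² + 5.1²) ≈ 9.2.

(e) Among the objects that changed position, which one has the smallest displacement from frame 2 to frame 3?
the cyan square

(moved 0.6)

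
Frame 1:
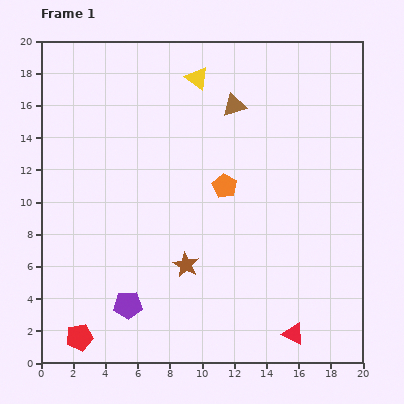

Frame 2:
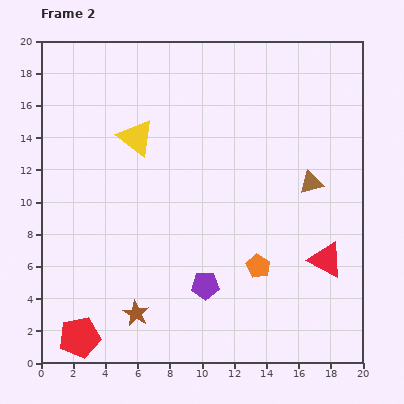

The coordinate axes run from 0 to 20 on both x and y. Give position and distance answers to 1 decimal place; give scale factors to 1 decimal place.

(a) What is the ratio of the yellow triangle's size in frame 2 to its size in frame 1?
1.6×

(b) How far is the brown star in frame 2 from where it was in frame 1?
4.3

The brown star moved from (9.0, 6.1) to (5.9, 3.1), a distance of √(3.1² + 3.0²) ≈ 4.3.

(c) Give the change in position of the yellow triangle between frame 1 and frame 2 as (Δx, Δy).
(-3.8, -3.7)

The yellow triangle was at (9.7, 17.7) in frame 1 and (5.9, 14.0) in frame 2.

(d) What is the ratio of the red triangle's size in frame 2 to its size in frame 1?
1.6×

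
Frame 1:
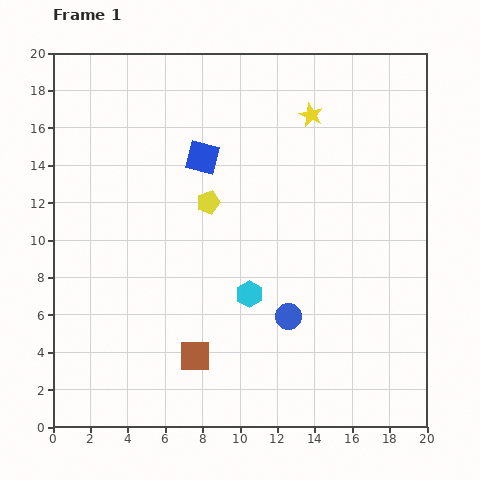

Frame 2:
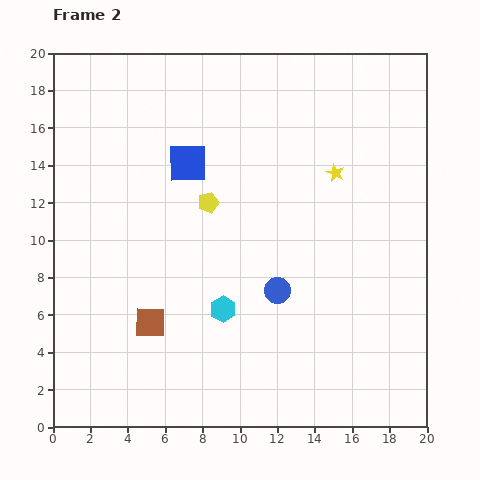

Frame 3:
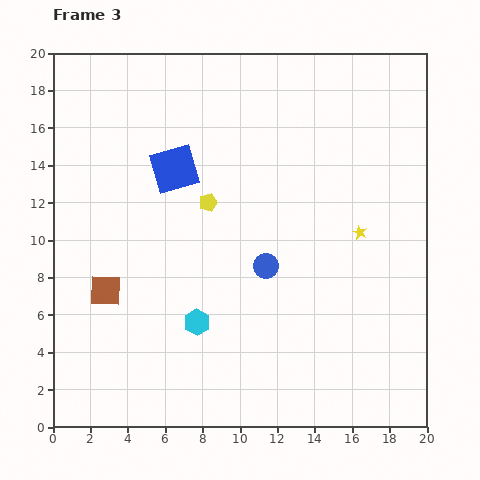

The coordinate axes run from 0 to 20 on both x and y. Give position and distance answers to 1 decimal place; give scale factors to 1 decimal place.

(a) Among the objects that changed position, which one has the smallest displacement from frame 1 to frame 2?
the blue square

(moved 0.9)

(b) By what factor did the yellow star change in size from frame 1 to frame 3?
0.6×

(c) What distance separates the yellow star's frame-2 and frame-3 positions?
3.5

The yellow star moved from (15.1, 13.6) to (16.4, 10.4), a distance of √(1.3² + 3.2²) ≈ 3.5.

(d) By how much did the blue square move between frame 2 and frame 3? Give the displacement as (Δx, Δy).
(-0.7, -0.3)

The blue square was at (7.2, 14.1) in frame 2 and (6.5, 13.8) in frame 3.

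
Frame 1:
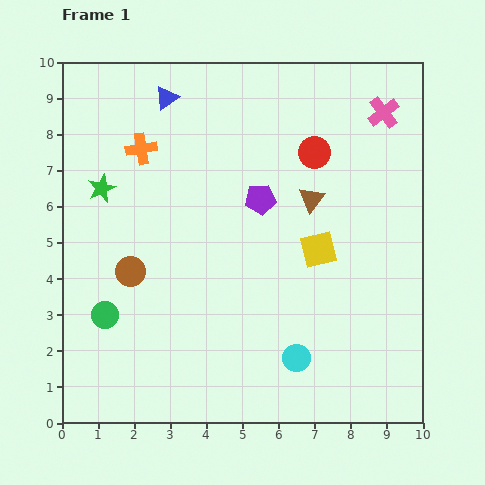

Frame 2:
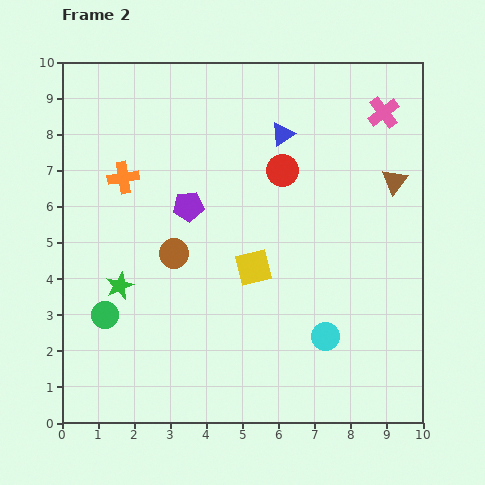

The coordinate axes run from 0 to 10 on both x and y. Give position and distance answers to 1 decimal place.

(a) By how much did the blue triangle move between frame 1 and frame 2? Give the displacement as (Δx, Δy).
(3.2, -1.0)

The blue triangle was at (2.9, 9.0) in frame 1 and (6.1, 8.0) in frame 2.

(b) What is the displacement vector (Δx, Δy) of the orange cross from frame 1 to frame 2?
(-0.5, -0.8)

The orange cross was at (2.2, 7.6) in frame 1 and (1.7, 6.8) in frame 2.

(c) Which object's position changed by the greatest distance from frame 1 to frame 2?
the blue triangle

(moved 3.4; next 2.7)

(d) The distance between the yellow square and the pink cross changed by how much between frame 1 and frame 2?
+1.4

Distance in frame 1: 4.2. Distance in frame 2: 5.6.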